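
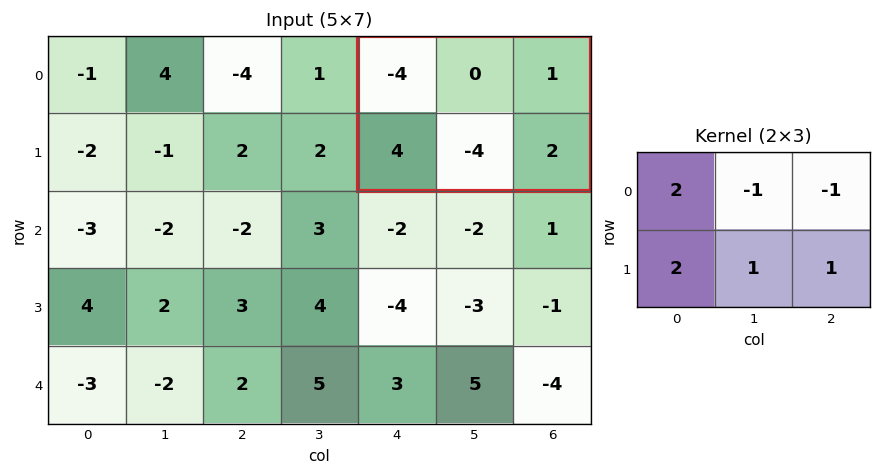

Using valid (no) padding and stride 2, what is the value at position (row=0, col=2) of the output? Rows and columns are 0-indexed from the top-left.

-3

The receptive field on the input at this output position is [-4 0 1 / 4 -4 2]. Elementwise product with the kernel and sum: -4·2 + 0·-1 + 1·-1 + 4·2 + -4·1 + 2·1.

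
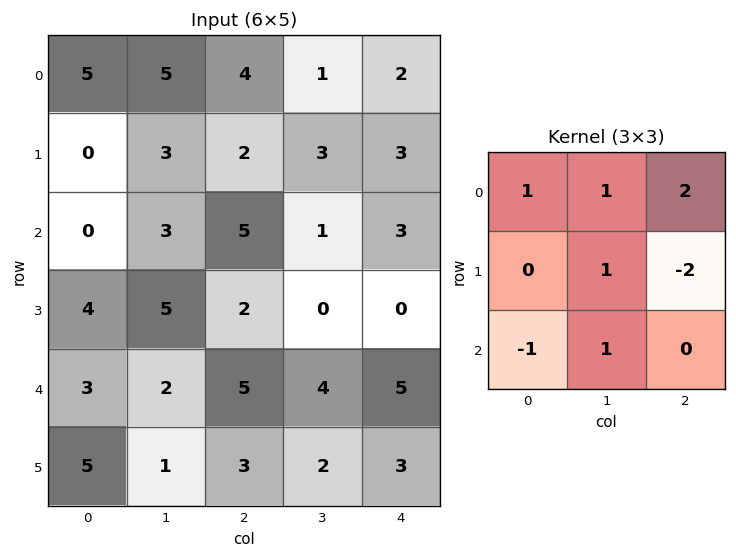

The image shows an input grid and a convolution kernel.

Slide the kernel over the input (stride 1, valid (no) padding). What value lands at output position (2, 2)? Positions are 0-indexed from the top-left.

The receptive field on the input at this output position is [5 1 3 / 2 0 0 / 5 4 5]. Elementwise product with the kernel and sum: 5·1 + 1·1 + 3·2 + 0·1 + 0·-2 + 5·-1 + 4·1.

11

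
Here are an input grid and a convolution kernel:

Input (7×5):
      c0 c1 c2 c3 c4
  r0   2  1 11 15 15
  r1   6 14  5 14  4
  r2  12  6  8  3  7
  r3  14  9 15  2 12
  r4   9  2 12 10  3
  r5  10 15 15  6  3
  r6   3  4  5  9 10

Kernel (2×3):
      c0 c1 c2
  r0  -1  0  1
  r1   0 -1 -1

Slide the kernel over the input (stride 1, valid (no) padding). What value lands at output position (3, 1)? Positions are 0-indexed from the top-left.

The receptive field on the input at this output position is [9 15 2 / 2 12 10]. Elementwise product with the kernel and sum: 9·-1 + 2·1 + 12·-1 + 10·-1.

-29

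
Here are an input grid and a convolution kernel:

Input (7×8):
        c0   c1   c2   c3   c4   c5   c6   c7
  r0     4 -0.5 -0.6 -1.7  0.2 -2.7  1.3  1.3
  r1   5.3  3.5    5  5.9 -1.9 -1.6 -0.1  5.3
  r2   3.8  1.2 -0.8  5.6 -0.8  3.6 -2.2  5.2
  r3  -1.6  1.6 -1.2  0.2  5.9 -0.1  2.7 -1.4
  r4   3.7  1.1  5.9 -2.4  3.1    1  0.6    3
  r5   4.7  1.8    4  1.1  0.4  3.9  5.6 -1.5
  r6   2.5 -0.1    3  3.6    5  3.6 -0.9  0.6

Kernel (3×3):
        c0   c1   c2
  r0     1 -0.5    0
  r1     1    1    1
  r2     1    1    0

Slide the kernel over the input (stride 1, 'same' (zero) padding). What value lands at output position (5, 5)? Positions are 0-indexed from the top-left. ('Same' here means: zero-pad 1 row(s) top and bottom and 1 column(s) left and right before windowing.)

21.1

The receptive field on the zero-padded input at this output position is [3.1 1 0.6 / 0.4 3.9 5.6 / 5 3.6 -0.9]. Elementwise product with the kernel and sum: 3.1·1 + 1·-0.5 + 0.4·1 + 3.9·1 + 5.6·1 + 5·1 + 3.6·1.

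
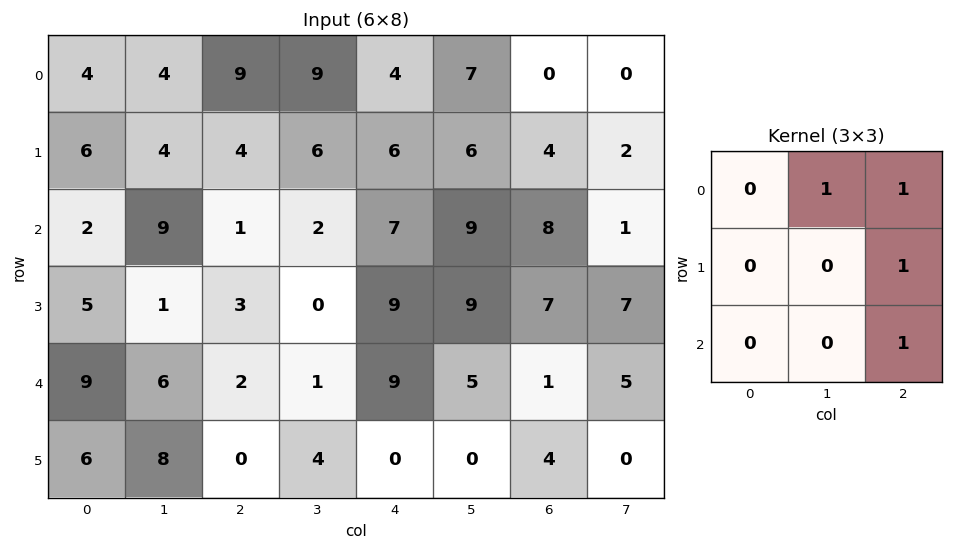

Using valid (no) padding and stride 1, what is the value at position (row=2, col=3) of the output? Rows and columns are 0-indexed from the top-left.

The receptive field on the input at this output position is [2 7 9 / 0 9 9 / 1 9 5]. Elementwise product with the kernel and sum: 7·1 + 9·1 + 9·1 + 5·1.

30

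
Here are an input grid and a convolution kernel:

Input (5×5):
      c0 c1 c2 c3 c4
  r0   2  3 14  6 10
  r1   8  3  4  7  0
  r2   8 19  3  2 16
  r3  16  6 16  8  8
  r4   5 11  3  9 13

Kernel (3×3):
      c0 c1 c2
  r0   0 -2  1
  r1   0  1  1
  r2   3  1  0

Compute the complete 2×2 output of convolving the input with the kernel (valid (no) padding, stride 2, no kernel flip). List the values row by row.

Output[0,0]: The receptive field on the input at this output position is [2 3 14 / 8 3 4 / 8 19 3]. Elementwise product with the kernel and sum: 3·-2 + 14·1 + 3·1 + 4·1 + 8·3 + 19·1.
Output[0,1]: The receptive field on the input at this output position is [14 6 10 / 4 7 0 / 3 2 16]. Elementwise product with the kernel and sum: 6·-2 + 10·1 + 7·1 + 0·1 + 3·3 + 2·1.

58 16
13 46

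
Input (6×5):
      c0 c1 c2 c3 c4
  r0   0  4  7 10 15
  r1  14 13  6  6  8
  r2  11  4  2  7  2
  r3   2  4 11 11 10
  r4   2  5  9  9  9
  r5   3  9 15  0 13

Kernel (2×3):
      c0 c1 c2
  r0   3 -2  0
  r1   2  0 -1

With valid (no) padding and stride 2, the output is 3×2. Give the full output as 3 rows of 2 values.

14 5
18 4
-13 26

Output[0,0]: The receptive field on the input at this output position is [0 4 7 / 14 13 6]. Elementwise product with the kernel and sum: 0·3 + 4·-2 + 14·2 + 6·-1.
Output[0,1]: The receptive field on the input at this output position is [7 10 15 / 6 6 8]. Elementwise product with the kernel and sum: 7·3 + 10·-2 + 6·2 + 8·-1.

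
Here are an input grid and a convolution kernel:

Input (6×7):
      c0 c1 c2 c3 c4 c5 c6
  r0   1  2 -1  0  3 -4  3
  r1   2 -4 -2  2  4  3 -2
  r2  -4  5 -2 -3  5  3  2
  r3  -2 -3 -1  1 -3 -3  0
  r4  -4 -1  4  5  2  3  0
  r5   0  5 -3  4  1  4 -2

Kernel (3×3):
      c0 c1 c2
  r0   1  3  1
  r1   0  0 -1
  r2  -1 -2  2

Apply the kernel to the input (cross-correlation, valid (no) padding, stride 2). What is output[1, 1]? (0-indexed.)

The receptive field on the input at this output position is [-2 -3 5 / -1 1 -3 / 4 5 2]. Elementwise product with the kernel and sum: -2·1 + -3·3 + 5·1 + -3·-1 + 4·-1 + 5·-2 + 2·2.

-13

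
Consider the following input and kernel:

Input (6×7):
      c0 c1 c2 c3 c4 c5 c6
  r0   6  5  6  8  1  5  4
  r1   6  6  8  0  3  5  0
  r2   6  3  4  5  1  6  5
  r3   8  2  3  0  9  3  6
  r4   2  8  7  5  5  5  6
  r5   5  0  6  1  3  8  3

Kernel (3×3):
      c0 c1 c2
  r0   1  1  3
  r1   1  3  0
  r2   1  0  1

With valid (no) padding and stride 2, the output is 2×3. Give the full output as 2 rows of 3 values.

Output[0,0]: The receptive field on the input at this output position is [6 5 6 / 6 6 8 / 6 3 4]. Elementwise product with the kernel and sum: 6·1 + 5·1 + 6·3 + 6·1 + 6·3 + 6·1 + 4·1.
Output[0,1]: The receptive field on the input at this output position is [6 8 1 / 8 0 3 / 4 5 1]. Elementwise product with the kernel and sum: 6·1 + 8·1 + 1·3 + 8·1 + 0·3 + 4·1 + 1·1.

63 30 42
44 27 51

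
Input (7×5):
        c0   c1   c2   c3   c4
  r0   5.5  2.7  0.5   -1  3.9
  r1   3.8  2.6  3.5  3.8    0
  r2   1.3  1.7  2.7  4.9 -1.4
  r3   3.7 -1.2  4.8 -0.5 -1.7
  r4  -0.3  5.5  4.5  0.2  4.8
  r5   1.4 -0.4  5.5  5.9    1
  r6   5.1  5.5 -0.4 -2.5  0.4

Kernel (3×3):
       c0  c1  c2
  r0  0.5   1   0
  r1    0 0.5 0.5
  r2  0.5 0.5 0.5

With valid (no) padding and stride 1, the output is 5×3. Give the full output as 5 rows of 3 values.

Output[0,0]: The receptive field on the input at this output position is [5.5 2.7 0.5 / 3.8 2.6 3.5 / 1.3 1.7 2.7]. Elementwise product with the kernel and sum: 5.5·0.5 + 2.7·1 + 2.6·0.5 + 3.5·0.5 + 1.3·0.5 + 1.7·0.5 + 2.7·0.5.
Output[0,1]: The receptive field on the input at this output position is [2.7 0.5 -1 / 2.6 3.5 3.8 / 1.7 2.7 4.9]. Elementwise product with the kernel and sum: 2.7·0.5 + 0.5·1 + 3.5·0.5 + 3.8·0.5 + 1.7·0.5 + 2.7·0.5 + 4.9·0.5.

11.35 10.15 4.25
10.35 10.15 8.6
9 10.8 9.9
8.9 12.05 10.6
13 14.25 4.65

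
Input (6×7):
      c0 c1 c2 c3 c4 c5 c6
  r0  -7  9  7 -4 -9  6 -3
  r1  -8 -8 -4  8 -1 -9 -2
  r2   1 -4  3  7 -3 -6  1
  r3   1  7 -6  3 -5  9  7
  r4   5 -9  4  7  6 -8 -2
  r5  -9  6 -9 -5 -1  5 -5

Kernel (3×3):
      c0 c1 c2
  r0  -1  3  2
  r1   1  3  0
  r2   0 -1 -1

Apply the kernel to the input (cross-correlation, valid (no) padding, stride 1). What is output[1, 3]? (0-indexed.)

-35

The receptive field on the input at this output position is [8 -1 -9 / 7 -3 -6 / 3 -5 9]. Elementwise product with the kernel and sum: 8·-1 + -1·3 + -9·2 + 7·1 + -3·3 + -5·-1 + 9·-1.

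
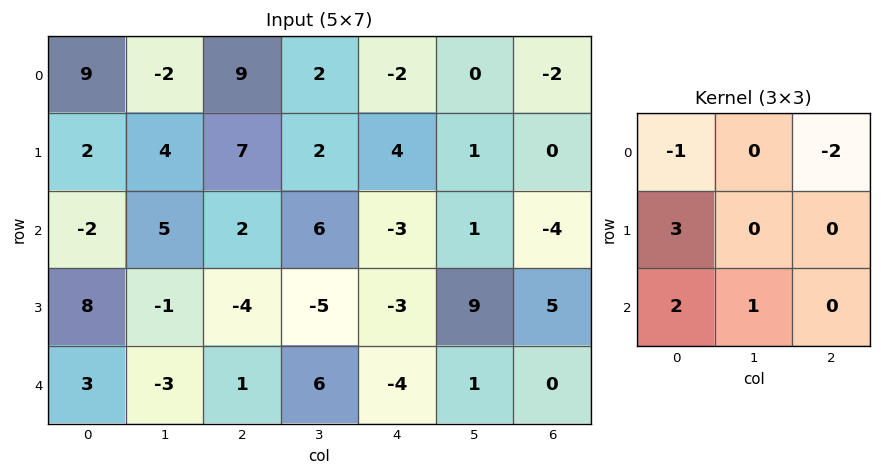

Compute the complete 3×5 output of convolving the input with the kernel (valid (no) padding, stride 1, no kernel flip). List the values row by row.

-20 22 26 13 13
-7 1 -22 1 -10
25 -25 0 -15 -5

Output[0,0]: The receptive field on the input at this output position is [9 -2 9 / 2 4 7 / -2 5 2]. Elementwise product with the kernel and sum: 9·-1 + 9·-2 + 2·3 + -2·2 + 5·1.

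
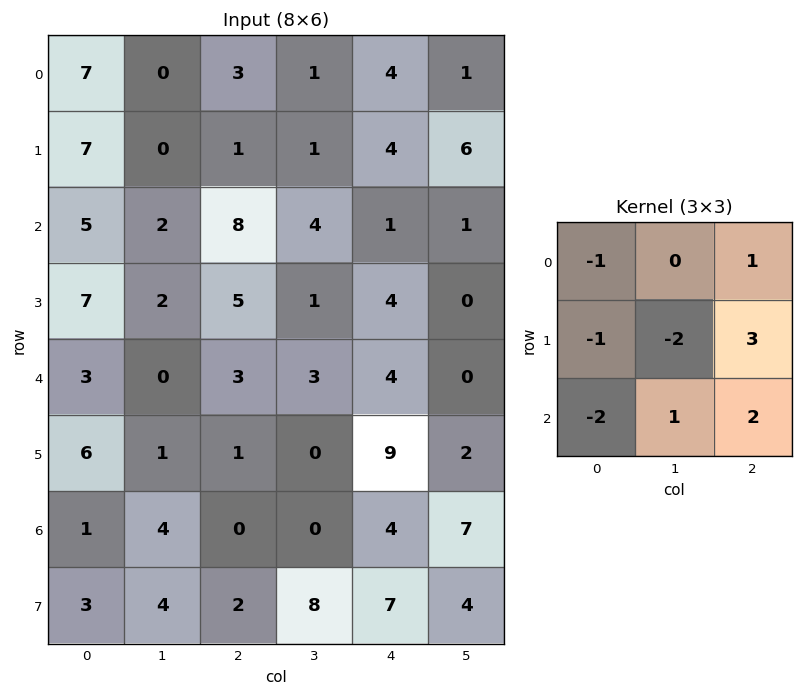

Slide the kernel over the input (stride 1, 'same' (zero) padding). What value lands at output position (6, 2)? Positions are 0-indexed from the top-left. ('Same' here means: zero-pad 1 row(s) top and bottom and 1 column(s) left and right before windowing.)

5

The receptive field on the zero-padded input at this output position is [1 1 0 / 4 0 0 / 4 2 8]. Elementwise product with the kernel and sum: 1·-1 + 0·1 + 4·-1 + 0·-2 + 0·3 + 4·-2 + 2·1 + 8·2.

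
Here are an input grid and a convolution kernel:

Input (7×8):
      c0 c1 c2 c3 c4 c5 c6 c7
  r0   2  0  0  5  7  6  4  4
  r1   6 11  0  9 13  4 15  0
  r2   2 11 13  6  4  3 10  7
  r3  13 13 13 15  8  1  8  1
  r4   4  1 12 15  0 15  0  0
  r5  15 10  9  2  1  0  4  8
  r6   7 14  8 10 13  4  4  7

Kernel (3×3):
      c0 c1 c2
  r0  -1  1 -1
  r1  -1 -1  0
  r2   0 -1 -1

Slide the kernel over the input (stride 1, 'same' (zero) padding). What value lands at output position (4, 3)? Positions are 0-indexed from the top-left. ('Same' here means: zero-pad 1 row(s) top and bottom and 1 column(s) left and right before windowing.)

The receptive field on the zero-padded input at this output position is [13 15 8 / 12 15 0 / 9 2 1]. Elementwise product with the kernel and sum: 13·-1 + 15·1 + 8·-1 + 12·-1 + 15·-1 + 2·-1 + 1·-1.

-36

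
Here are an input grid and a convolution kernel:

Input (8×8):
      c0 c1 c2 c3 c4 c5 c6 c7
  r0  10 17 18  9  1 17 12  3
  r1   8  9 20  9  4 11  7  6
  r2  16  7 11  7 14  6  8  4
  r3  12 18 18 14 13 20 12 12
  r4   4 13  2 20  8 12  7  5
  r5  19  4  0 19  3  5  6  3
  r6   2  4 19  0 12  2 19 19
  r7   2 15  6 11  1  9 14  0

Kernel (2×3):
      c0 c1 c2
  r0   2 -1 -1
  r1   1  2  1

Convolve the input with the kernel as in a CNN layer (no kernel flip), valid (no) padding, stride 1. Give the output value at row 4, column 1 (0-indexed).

27

The receptive field on the input at this output position is [13 2 20 / 4 0 19]. Elementwise product with the kernel and sum: 13·2 + 2·-1 + 20·-1 + 4·1 + 0·2 + 19·1.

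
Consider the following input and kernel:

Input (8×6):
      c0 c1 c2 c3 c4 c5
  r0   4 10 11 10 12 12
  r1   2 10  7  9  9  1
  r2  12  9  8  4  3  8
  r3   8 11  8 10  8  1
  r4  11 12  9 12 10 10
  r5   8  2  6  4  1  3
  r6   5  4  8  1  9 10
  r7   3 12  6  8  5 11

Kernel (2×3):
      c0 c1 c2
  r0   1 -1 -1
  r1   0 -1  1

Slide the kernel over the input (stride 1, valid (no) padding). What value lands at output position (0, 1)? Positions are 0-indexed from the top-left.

-9

The receptive field on the input at this output position is [10 11 10 / 10 7 9]. Elementwise product with the kernel and sum: 10·1 + 11·-1 + 10·-1 + 7·-1 + 9·1.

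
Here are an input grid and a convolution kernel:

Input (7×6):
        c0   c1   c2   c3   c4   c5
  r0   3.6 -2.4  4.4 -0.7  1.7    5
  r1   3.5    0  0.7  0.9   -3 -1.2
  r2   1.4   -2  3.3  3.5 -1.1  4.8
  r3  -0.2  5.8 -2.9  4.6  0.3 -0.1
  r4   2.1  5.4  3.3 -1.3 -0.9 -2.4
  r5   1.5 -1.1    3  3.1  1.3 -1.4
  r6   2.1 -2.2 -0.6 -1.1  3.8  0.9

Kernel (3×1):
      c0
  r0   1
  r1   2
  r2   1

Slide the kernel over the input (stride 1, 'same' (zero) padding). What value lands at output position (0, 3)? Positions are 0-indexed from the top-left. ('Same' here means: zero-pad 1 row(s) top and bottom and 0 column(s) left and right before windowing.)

The receptive field on the zero-padded input at this output position is [0 / -0.7 / 0.9]. Elementwise product with the kernel and sum: 0·1 + -0.7·2 + 0.9·1.

-0.5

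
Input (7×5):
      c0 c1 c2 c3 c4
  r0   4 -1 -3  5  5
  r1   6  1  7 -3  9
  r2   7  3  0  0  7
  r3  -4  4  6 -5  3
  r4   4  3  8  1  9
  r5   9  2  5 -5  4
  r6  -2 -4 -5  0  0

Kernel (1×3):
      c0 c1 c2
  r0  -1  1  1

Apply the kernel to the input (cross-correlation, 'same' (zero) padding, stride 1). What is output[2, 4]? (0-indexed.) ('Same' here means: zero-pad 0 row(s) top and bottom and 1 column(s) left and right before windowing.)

The receptive field on the zero-padded input at this output position is [0 7 0]. Elementwise product with the kernel and sum: 0·-1 + 7·1 + 0·1.

7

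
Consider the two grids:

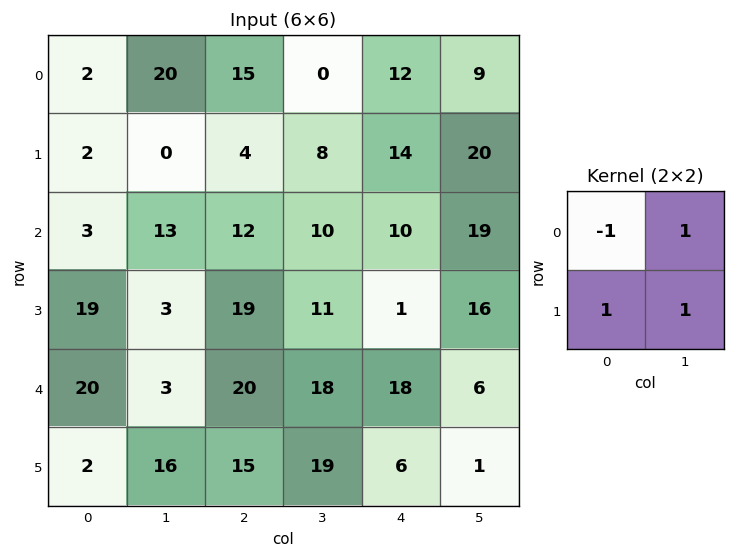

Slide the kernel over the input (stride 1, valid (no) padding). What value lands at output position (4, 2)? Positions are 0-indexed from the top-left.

The receptive field on the input at this output position is [20 18 / 15 19]. Elementwise product with the kernel and sum: 20·-1 + 18·1 + 15·1 + 19·1.

32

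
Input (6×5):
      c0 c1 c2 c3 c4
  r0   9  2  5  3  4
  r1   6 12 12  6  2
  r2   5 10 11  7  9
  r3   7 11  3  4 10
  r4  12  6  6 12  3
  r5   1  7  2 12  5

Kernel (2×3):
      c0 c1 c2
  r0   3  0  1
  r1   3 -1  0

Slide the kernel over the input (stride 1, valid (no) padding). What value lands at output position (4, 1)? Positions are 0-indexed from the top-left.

The receptive field on the input at this output position is [6 6 12 / 7 2 12]. Elementwise product with the kernel and sum: 6·3 + 12·1 + 7·3 + 2·-1.

49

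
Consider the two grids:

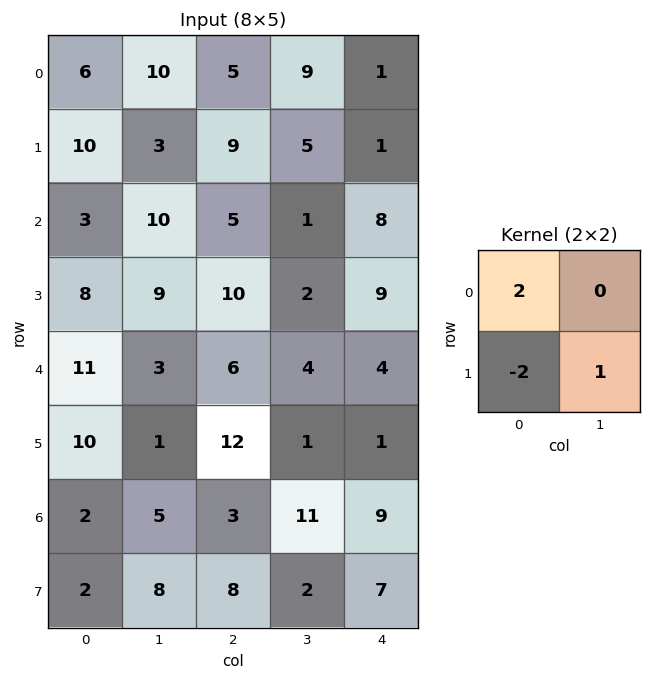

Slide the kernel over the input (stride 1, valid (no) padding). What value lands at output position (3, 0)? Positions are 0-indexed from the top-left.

The receptive field on the input at this output position is [8 9 / 11 3]. Elementwise product with the kernel and sum: 8·2 + 11·-2 + 3·1.

-3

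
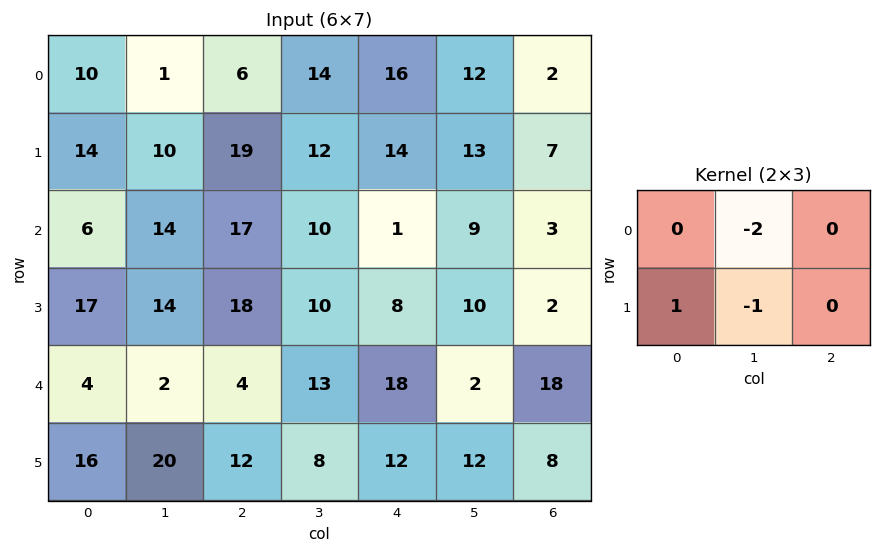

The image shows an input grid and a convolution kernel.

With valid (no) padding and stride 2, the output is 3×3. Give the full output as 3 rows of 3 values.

Output[0,0]: The receptive field on the input at this output position is [10 1 6 / 14 10 19]. Elementwise product with the kernel and sum: 1·-2 + 14·1 + 10·-1.
Output[0,1]: The receptive field on the input at this output position is [6 14 16 / 19 12 14]. Elementwise product with the kernel and sum: 14·-2 + 19·1 + 12·-1.

2 -21 -23
-25 -12 -20
-8 -22 -4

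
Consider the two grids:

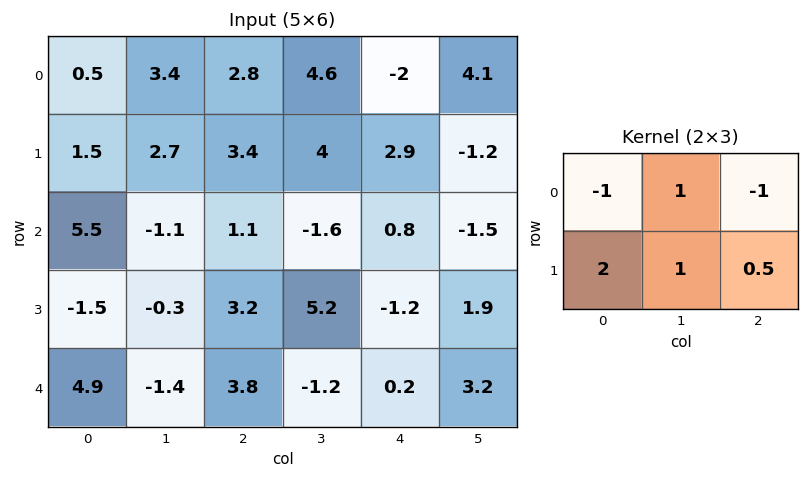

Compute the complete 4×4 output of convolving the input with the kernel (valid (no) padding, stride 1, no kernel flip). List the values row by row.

Output[0,0]: The receptive field on the input at this output position is [0.5 3.4 2.8 / 1.5 2.7 3.4]. Elementwise product with the kernel and sum: 0.5·-1 + 3.4·1 + 2.8·-1 + 1.5·2 + 2.7·1 + 3.4·0.5.

7.5 5.6 16.05 -0.4
8.25 -5.2 -1.3 -3.05
-9.4 9 7.5 14.05
8.3 -1.3 9.7 -8.9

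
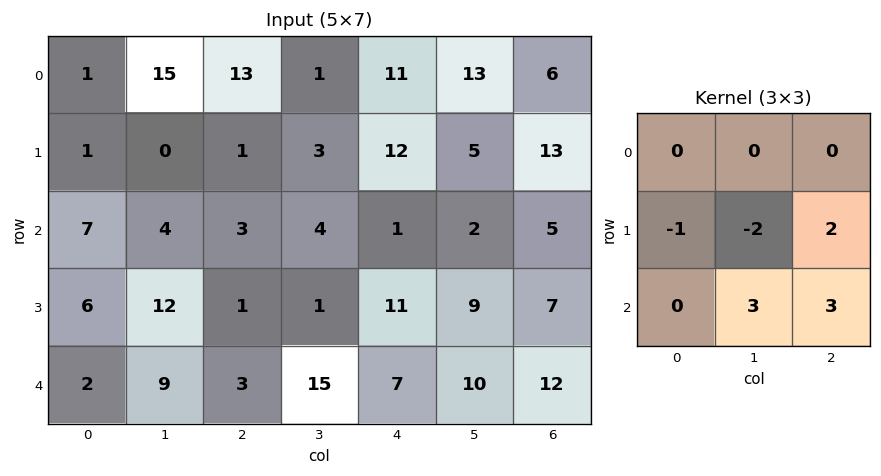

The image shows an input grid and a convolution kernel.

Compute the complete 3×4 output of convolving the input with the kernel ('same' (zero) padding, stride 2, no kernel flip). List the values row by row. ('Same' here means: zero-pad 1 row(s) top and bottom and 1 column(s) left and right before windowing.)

Output[0,0]: The receptive field on the zero-padded input at this output position is [0 0 0 / 0 1 15 / 0 1 0]. Elementwise product with the kernel and sum: 0·-1 + 1·-2 + 15·2 + 1·3 + 0·3.
Output[0,1]: The receptive field on the zero-padded input at this output position is [0 0 0 / 15 13 1 / 0 1 3]. Elementwise product with the kernel and sum: 15·-1 + 13·-2 + 1·2 + 1·3 + 3·3.

31 -27 54 14
48 4 58 9
14 15 -9 -34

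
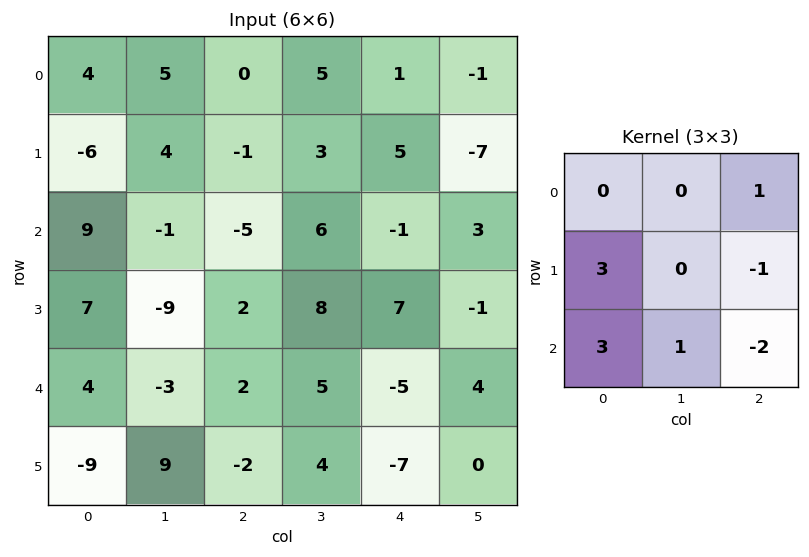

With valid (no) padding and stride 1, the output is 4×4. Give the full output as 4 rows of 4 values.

19 -6 -14 26
39 -47 -9 41
19 -46 19 30
-2 11 30 15

Output[0,0]: The receptive field on the input at this output position is [4 5 0 / -6 4 -1 / 9 -1 -5]. Elementwise product with the kernel and sum: 0·1 + -6·3 + -1·-1 + 9·3 + -1·1 + -5·-2.
Output[0,1]: The receptive field on the input at this output position is [5 0 5 / 4 -1 3 / -1 -5 6]. Elementwise product with the kernel and sum: 5·1 + 4·3 + 3·-1 + -1·3 + -5·1 + 6·-2.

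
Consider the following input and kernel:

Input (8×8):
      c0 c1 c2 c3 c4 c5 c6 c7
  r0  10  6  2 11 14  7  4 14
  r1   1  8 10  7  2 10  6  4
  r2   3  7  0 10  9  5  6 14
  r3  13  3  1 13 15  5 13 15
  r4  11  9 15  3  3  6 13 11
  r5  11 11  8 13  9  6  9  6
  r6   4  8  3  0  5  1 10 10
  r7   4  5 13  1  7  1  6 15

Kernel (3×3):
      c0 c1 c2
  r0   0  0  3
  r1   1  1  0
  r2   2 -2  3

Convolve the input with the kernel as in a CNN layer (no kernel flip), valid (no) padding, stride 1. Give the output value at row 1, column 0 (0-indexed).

The receptive field on the input at this output position is [1 8 10 / 3 7 0 / 13 3 1]. Elementwise product with the kernel and sum: 10·3 + 3·1 + 7·1 + 13·2 + 3·-2 + 1·3.

63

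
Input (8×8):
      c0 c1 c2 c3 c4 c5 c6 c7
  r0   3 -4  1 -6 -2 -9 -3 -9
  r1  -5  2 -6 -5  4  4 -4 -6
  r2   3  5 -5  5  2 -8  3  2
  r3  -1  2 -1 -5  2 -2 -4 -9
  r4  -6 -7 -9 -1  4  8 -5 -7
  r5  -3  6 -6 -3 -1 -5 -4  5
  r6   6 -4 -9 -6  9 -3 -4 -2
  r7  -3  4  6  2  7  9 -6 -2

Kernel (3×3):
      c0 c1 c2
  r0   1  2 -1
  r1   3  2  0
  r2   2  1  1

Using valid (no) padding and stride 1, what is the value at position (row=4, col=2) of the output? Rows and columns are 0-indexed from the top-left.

-54

The receptive field on the input at this output position is [-9 -1 4 / -6 -3 -1 / -9 -6 9]. Elementwise product with the kernel and sum: -9·1 + -1·2 + 4·-1 + -6·3 + -3·2 + -9·2 + -6·1 + 9·1.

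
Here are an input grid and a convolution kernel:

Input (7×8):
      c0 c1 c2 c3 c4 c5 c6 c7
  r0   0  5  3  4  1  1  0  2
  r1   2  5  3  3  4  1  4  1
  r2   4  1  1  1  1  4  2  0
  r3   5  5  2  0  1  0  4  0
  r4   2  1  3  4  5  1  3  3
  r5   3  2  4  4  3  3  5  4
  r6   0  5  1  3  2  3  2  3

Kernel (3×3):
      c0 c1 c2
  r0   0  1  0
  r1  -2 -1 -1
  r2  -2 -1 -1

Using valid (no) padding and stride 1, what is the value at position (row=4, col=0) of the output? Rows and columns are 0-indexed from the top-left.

-17

The receptive field on the input at this output position is [2 1 3 / 3 2 4 / 0 5 1]. Elementwise product with the kernel and sum: 1·1 + 3·-2 + 2·-1 + 4·-1 + 0·-2 + 5·-1 + 1·-1.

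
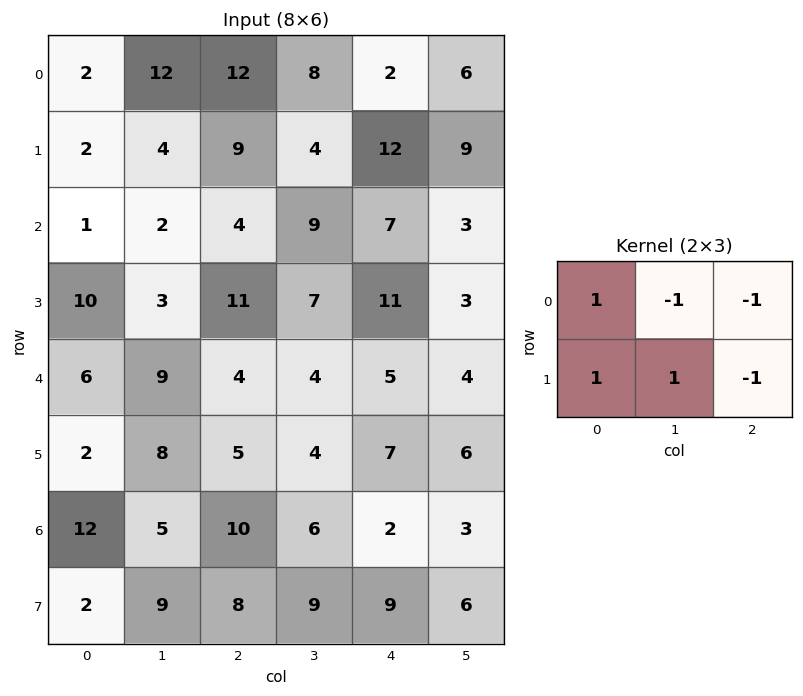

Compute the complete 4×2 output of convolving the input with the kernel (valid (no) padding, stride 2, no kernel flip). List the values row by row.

Output[0,0]: The receptive field on the input at this output position is [2 12 12 / 2 4 9]. Elementwise product with the kernel and sum: 2·1 + 12·-1 + 12·-1 + 2·1 + 4·1 + 9·-1.
Output[0,1]: The receptive field on the input at this output position is [12 8 2 / 9 4 12]. Elementwise product with the kernel and sum: 12·1 + 8·-1 + 2·-1 + 9·1 + 4·1 + 12·-1.

-25 3
-3 -5
-2 -3
0 10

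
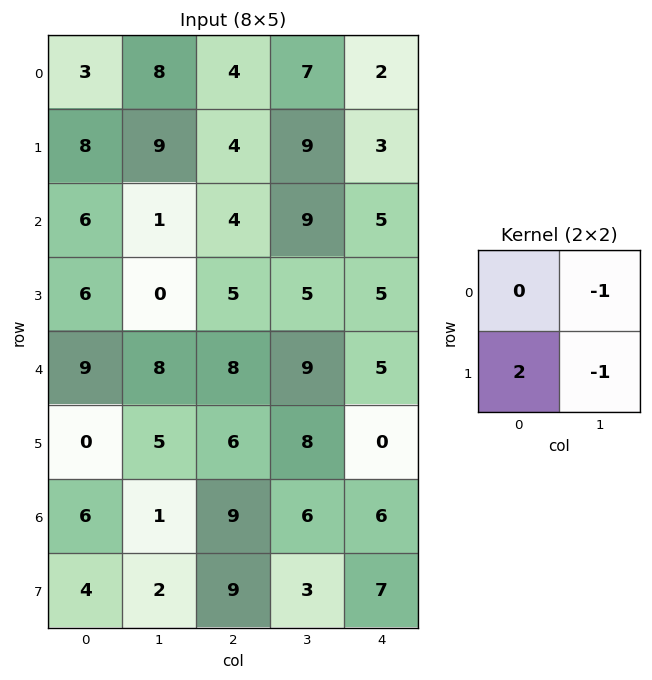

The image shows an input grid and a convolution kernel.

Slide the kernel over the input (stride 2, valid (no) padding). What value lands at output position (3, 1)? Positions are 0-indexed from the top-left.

The receptive field on the input at this output position is [9 6 / 9 3]. Elementwise product with the kernel and sum: 6·-1 + 9·2 + 3·-1.

9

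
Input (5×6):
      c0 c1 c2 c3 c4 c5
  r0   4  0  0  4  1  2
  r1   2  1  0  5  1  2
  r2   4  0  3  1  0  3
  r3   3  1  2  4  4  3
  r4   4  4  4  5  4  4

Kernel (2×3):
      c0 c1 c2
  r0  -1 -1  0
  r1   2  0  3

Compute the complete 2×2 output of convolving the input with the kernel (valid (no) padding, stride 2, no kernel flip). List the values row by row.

0 -1
8 12

Output[0,0]: The receptive field on the input at this output position is [4 0 0 / 2 1 0]. Elementwise product with the kernel and sum: 4·-1 + 0·-1 + 2·2 + 0·3.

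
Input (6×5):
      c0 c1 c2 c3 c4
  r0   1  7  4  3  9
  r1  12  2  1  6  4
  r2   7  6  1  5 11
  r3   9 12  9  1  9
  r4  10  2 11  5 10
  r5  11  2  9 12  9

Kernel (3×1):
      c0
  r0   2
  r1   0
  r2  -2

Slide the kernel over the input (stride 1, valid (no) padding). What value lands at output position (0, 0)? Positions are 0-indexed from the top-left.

-12

The receptive field on the input at this output position is [1 / 12 / 7]. Elementwise product with the kernel and sum: 1·2 + 7·-2.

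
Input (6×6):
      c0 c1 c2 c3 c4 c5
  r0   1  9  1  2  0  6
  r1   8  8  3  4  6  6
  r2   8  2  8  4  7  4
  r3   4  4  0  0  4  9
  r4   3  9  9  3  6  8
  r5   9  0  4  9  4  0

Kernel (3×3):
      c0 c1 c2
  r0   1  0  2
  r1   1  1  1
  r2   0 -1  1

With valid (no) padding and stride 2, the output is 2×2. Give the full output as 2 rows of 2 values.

28 17
32 29

Output[0,0]: The receptive field on the input at this output position is [1 9 1 / 8 8 3 / 8 2 8]. Elementwise product with the kernel and sum: 1·1 + 1·2 + 8·1 + 8·1 + 3·1 + 2·-1 + 8·1.
Output[0,1]: The receptive field on the input at this output position is [1 2 0 / 3 4 6 / 8 4 7]. Elementwise product with the kernel and sum: 1·1 + 0·2 + 3·1 + 4·1 + 6·1 + 4·-1 + 7·1.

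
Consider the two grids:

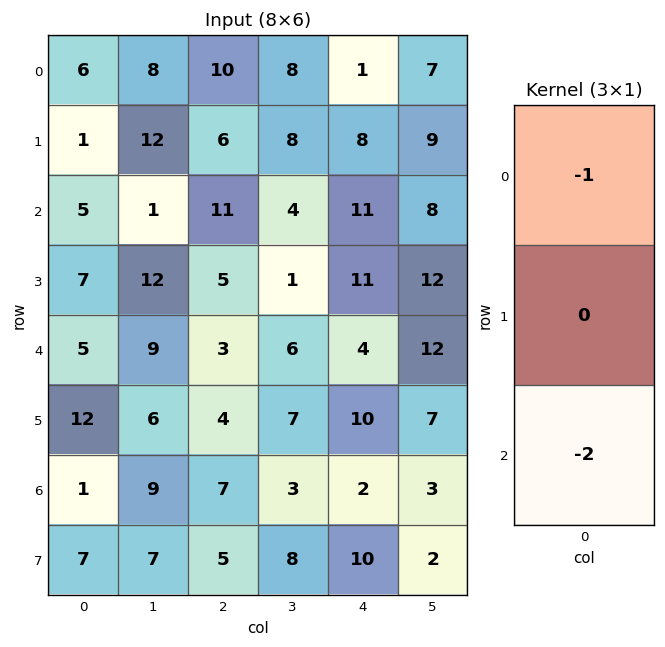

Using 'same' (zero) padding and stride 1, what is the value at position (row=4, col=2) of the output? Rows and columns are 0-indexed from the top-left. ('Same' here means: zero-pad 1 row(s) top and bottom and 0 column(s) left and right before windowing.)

The receptive field on the zero-padded input at this output position is [5 / 3 / 4]. Elementwise product with the kernel and sum: 5·-1 + 4·-2.

-13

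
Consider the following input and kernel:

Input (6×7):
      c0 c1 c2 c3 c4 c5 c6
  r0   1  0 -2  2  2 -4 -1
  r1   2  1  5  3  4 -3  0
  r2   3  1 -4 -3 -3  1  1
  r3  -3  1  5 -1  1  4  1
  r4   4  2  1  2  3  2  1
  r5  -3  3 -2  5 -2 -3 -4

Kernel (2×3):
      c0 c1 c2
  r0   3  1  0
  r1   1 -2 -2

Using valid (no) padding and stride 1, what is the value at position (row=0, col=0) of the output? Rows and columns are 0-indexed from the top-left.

The receptive field on the input at this output position is [1 0 -2 / 2 1 5]. Elementwise product with the kernel and sum: 1·3 + 0·1 + 2·1 + 1·-2 + 5·-2.

-7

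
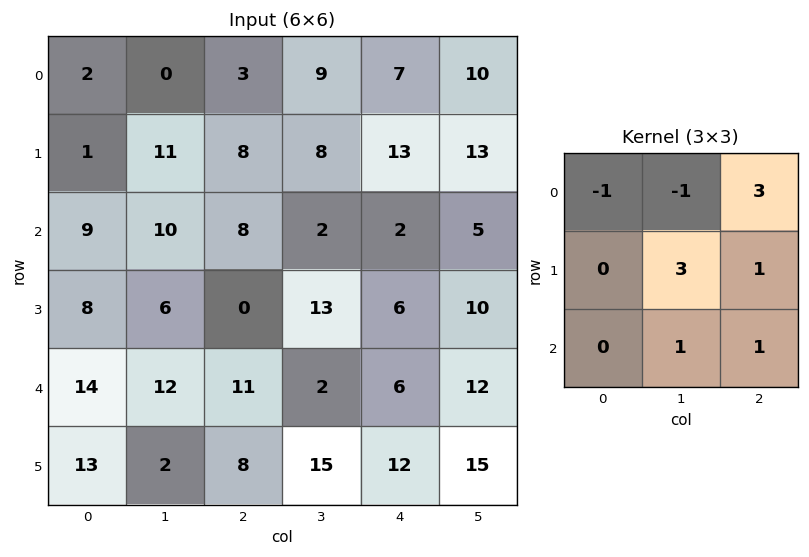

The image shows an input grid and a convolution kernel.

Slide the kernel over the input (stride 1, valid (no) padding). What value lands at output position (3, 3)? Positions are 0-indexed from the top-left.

The receptive field on the input at this output position is [13 6 10 / 2 6 12 / 15 12 15]. Elementwise product with the kernel and sum: 13·-1 + 6·-1 + 10·3 + 6·3 + 12·1 + 12·1 + 15·1.

68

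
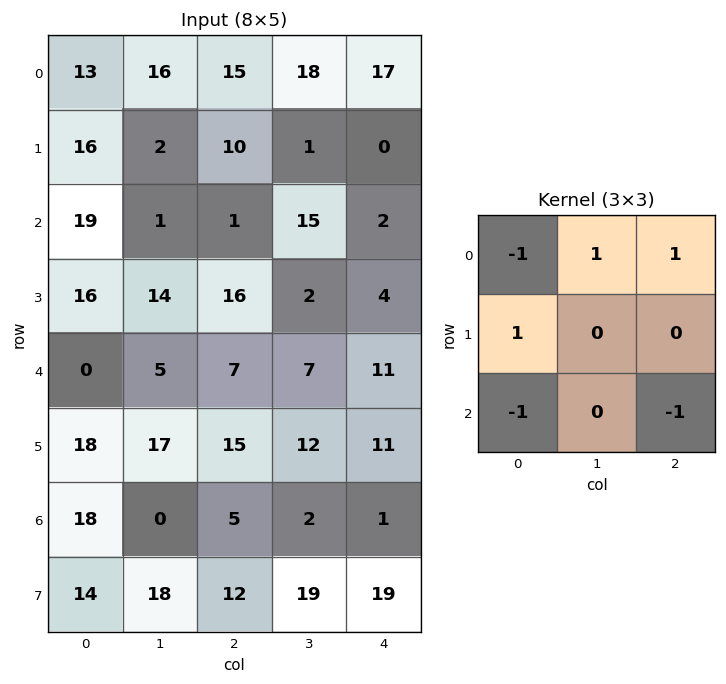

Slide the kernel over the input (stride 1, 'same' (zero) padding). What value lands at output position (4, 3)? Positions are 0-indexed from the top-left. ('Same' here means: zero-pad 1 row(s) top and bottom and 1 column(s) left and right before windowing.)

The receptive field on the zero-padded input at this output position is [16 2 4 / 7 7 11 / 15 12 11]. Elementwise product with the kernel and sum: 16·-1 + 2·1 + 4·1 + 7·1 + 15·-1 + 11·-1.

-29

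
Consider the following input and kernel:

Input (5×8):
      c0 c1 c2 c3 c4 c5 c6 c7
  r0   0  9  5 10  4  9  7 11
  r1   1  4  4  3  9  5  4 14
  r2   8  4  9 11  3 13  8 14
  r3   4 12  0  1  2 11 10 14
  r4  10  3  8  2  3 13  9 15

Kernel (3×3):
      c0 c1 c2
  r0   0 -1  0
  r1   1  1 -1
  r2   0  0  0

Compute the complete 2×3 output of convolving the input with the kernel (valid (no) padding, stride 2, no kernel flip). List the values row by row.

Output[0,0]: The receptive field on the input at this output position is [0 9 5 / 1 4 4 / 8 4 9]. Elementwise product with the kernel and sum: 9·-1 + 1·1 + 4·1 + 4·-1.
Output[0,1]: The receptive field on the input at this output position is [5 10 4 / 4 3 9 / 9 11 3]. Elementwise product with the kernel and sum: 10·-1 + 4·1 + 3·1 + 9·-1.

-8 -12 1
12 -12 -10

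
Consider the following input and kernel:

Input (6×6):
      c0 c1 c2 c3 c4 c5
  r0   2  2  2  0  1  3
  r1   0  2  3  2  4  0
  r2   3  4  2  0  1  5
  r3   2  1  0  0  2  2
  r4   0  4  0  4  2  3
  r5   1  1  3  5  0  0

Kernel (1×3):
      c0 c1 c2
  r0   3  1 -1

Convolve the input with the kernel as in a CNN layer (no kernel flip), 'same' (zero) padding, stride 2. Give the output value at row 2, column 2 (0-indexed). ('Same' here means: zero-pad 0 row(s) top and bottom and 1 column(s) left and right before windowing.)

11

The receptive field on the zero-padded input at this output position is [4 2 3]. Elementwise product with the kernel and sum: 4·3 + 2·1 + 3·-1.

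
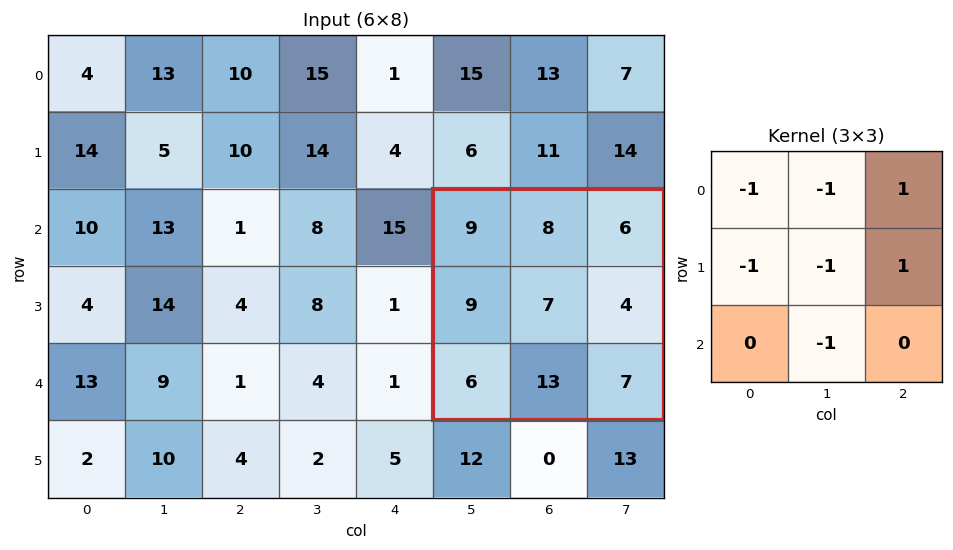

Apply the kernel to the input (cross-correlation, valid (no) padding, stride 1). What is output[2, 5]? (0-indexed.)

The receptive field on the input at this output position is [9 8 6 / 9 7 4 / 6 13 7]. Elementwise product with the kernel and sum: 9·-1 + 8·-1 + 6·1 + 9·-1 + 7·-1 + 4·1 + 13·-1.

-36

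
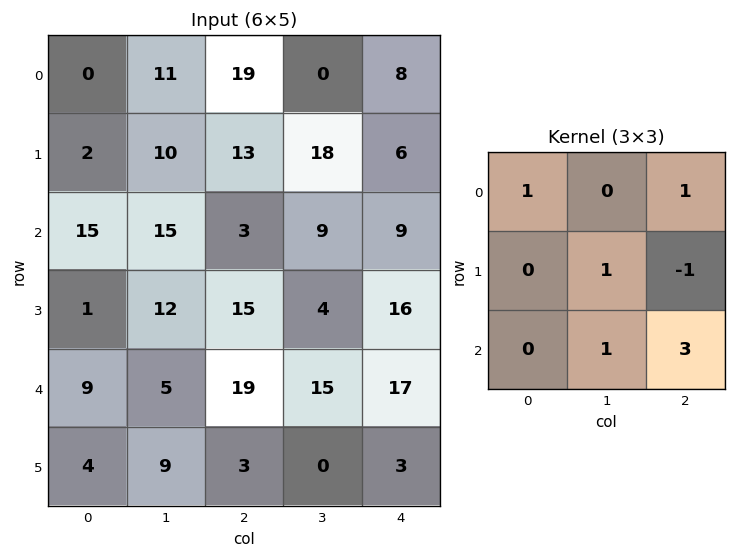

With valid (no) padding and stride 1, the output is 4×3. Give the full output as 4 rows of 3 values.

40 36 75
84 49 71
77 99 66
20 23 38

Output[0,0]: The receptive field on the input at this output position is [0 11 19 / 2 10 13 / 15 15 3]. Elementwise product with the kernel and sum: 0·1 + 19·1 + 10·1 + 13·-1 + 15·1 + 3·3.
Output[0,1]: The receptive field on the input at this output position is [11 19 0 / 10 13 18 / 15 3 9]. Elementwise product with the kernel and sum: 11·1 + 0·1 + 13·1 + 18·-1 + 3·1 + 9·3.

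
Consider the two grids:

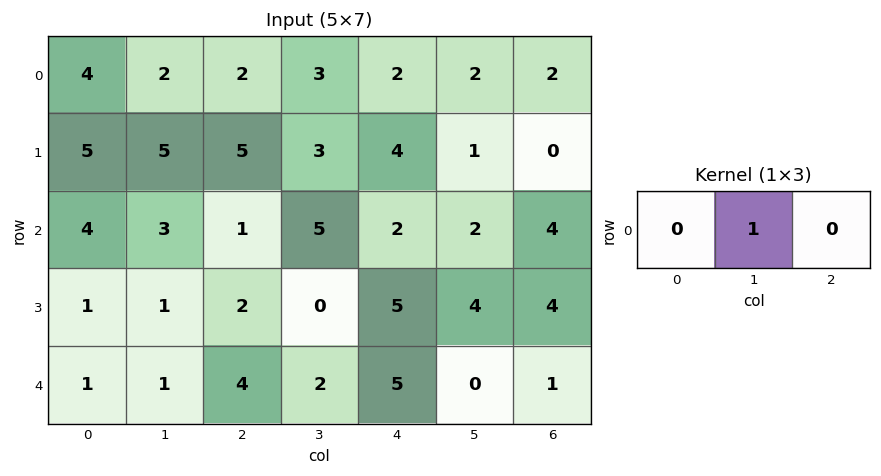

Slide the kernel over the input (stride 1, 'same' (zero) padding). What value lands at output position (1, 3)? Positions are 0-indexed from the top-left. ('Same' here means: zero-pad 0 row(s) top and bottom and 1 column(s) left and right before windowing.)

The receptive field on the zero-padded input at this output position is [5 3 4]. Elementwise product with the kernel and sum: 3·1.

3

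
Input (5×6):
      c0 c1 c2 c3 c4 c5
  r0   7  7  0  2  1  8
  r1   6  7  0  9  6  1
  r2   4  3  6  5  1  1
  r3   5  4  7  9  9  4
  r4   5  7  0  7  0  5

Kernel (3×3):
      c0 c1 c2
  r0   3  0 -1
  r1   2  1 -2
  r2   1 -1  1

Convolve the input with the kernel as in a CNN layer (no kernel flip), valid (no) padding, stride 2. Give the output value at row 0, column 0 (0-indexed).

The receptive field on the input at this output position is [7 7 0 / 6 7 0 / 4 3 6]. Elementwise product with the kernel and sum: 7·3 + 0·-1 + 6·2 + 7·1 + 0·-2 + 4·1 + 3·-1 + 6·1.

47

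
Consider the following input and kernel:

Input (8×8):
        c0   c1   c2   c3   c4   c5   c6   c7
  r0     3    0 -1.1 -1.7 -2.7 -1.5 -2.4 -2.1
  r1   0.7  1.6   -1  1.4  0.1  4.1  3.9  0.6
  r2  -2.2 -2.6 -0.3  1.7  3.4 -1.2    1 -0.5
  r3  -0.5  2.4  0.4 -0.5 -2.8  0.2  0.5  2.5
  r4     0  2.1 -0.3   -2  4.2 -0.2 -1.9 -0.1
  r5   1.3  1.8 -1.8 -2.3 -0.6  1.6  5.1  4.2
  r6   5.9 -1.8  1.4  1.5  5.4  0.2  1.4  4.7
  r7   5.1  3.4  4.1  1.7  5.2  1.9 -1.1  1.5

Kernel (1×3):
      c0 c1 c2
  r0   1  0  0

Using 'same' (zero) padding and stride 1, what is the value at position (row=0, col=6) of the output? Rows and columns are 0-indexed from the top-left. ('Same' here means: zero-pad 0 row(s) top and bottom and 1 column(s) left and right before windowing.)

The receptive field on the zero-padded input at this output position is [-1.5 -2.4 -2.1]. Elementwise product with the kernel and sum: -1.5·1.

-1.5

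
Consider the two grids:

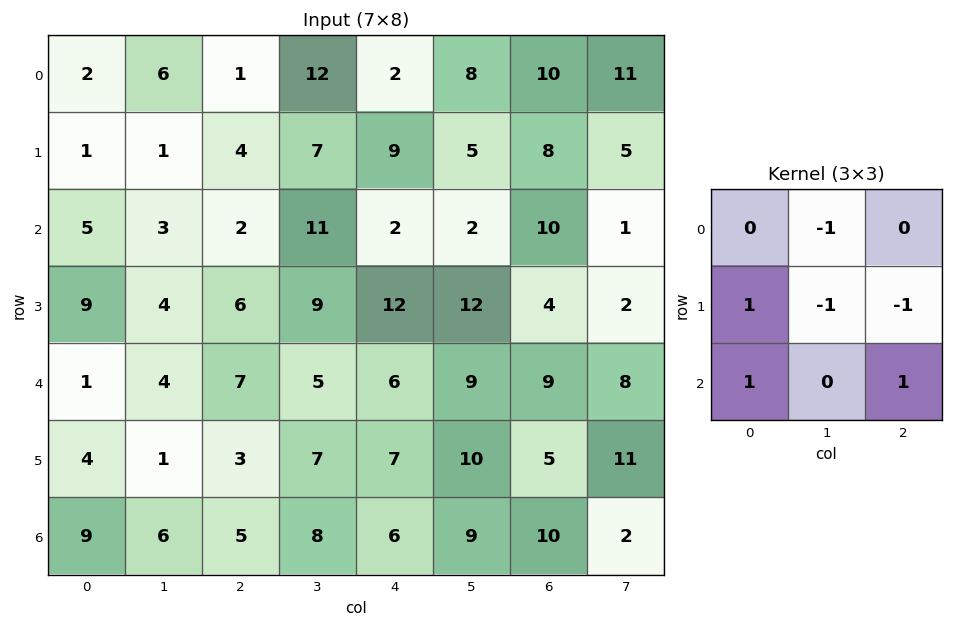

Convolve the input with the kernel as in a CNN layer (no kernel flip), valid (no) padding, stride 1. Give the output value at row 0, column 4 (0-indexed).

The receptive field on the input at this output position is [2 8 10 / 9 5 8 / 2 2 10]. Elementwise product with the kernel and sum: 8·-1 + 9·1 + 5·-1 + 8·-1 + 2·1 + 10·1.

0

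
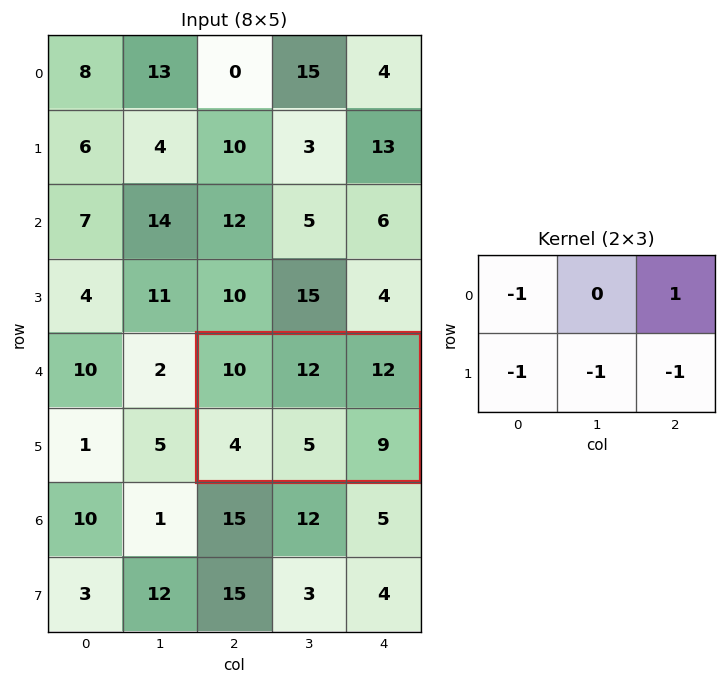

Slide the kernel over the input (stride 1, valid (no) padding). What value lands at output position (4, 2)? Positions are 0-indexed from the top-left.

-16

The receptive field on the input at this output position is [10 12 12 / 4 5 9]. Elementwise product with the kernel and sum: 10·-1 + 12·1 + 4·-1 + 5·-1 + 9·-1.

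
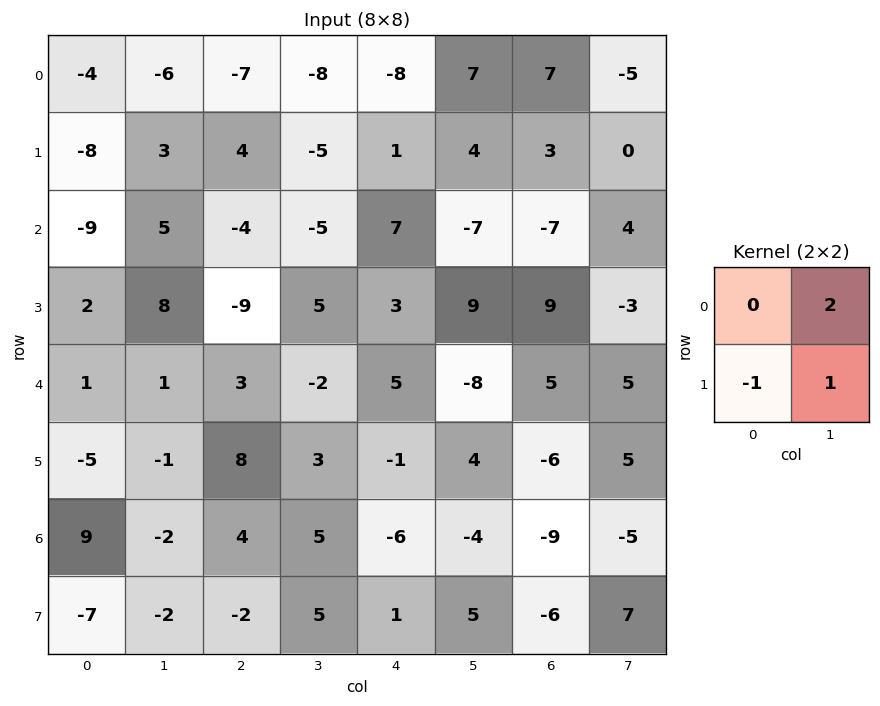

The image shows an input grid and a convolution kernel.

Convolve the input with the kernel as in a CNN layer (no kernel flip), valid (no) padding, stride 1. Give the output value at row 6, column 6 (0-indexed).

3

The receptive field on the input at this output position is [-9 -5 / -6 7]. Elementwise product with the kernel and sum: -5·2 + -6·-1 + 7·1.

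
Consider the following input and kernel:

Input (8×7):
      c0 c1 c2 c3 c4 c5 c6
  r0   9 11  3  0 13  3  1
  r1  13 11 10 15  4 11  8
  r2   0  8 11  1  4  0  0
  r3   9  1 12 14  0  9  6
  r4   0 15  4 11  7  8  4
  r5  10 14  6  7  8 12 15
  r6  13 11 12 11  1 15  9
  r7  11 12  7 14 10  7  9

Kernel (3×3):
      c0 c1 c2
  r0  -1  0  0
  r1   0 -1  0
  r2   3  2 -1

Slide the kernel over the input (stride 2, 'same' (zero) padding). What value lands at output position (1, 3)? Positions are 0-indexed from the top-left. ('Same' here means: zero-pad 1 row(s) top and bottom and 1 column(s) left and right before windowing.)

28

The receptive field on the zero-padded input at this output position is [11 8 0 / 0 0 0 / 9 6 0]. Elementwise product with the kernel and sum: 11·-1 + 0·-1 + 9·3 + 6·2 + 0·-1.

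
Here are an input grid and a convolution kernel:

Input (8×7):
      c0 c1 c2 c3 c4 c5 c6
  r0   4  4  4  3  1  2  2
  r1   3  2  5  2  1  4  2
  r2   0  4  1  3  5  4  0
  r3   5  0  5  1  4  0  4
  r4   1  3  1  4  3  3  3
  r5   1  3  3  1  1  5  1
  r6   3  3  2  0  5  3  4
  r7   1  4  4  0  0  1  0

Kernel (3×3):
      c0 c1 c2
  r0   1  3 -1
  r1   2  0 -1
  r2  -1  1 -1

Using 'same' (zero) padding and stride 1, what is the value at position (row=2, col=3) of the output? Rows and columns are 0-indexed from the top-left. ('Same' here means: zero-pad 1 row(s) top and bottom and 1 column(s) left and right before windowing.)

-1

The receptive field on the zero-padded input at this output position is [5 2 1 / 1 3 5 / 5 1 4]. Elementwise product with the kernel and sum: 5·1 + 2·3 + 1·-1 + 1·2 + 5·-1 + 5·-1 + 1·1 + 4·-1.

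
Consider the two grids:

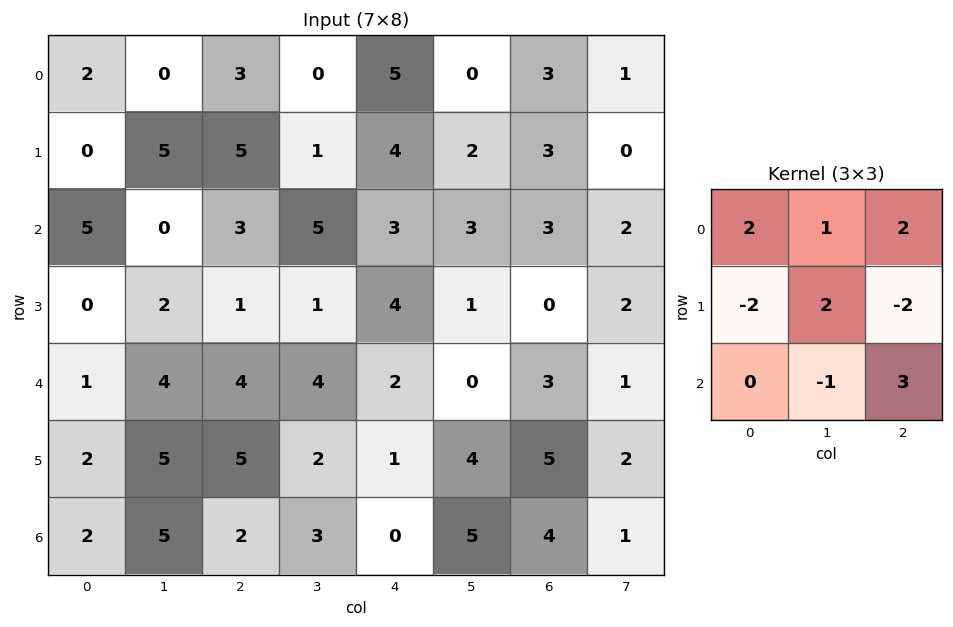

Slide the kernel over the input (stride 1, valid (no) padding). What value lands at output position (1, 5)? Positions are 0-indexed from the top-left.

The receptive field on the input at this output position is [2 3 0 / 3 3 2 / 1 0 2]. Elementwise product with the kernel and sum: 2·2 + 3·1 + 0·2 + 3·-2 + 3·2 + 2·-2 + 0·-1 + 2·3.

9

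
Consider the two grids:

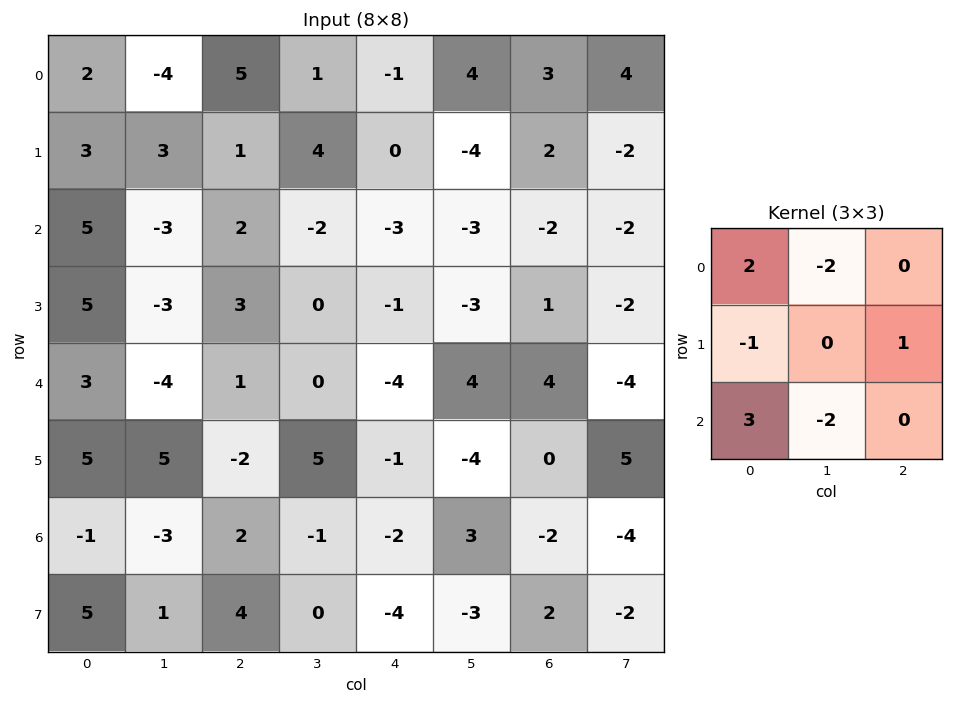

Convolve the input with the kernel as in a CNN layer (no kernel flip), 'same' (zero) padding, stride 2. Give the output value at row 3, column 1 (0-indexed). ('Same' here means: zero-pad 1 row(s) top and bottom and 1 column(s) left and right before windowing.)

The receptive field on the zero-padded input at this output position is [5 -2 5 / -3 2 -1 / 1 4 0]. Elementwise product with the kernel and sum: 5·2 + -2·-2 + -3·-1 + -1·1 + 1·3 + 4·-2.

11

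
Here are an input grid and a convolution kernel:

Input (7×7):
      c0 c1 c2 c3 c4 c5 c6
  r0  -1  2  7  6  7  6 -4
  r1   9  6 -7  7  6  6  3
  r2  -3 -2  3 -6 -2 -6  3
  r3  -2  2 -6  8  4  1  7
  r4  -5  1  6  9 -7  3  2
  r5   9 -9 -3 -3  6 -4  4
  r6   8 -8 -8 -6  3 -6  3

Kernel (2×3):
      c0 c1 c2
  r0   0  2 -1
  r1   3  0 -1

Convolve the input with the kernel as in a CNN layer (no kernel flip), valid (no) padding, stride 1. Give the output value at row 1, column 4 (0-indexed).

0

The receptive field on the input at this output position is [6 6 3 / -2 -6 3]. Elementwise product with the kernel and sum: 6·2 + 3·-1 + -2·3 + 3·-1.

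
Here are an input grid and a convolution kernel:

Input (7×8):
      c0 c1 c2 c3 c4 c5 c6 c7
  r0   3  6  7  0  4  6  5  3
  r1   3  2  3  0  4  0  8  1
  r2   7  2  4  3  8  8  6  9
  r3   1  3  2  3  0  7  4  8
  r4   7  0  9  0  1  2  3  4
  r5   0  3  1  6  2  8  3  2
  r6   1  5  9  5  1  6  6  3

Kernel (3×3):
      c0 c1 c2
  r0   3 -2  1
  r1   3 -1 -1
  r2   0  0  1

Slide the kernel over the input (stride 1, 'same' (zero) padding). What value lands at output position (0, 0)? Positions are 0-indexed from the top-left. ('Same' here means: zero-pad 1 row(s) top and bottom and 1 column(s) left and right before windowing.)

The receptive field on the zero-padded input at this output position is [0 0 0 / 0 3 6 / 0 3 2]. Elementwise product with the kernel and sum: 0·3 + 0·-2 + 0·1 + 0·3 + 3·-1 + 6·-1 + 2·1.

-7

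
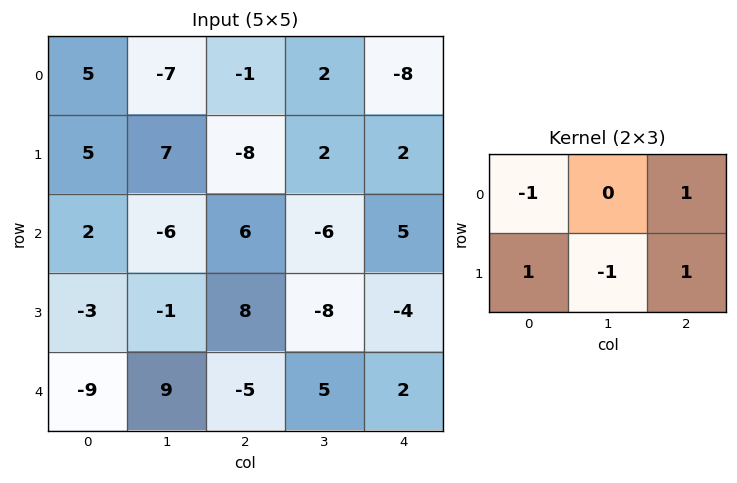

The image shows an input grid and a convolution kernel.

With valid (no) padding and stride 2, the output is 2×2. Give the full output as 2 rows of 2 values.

Output[0,0]: The receptive field on the input at this output position is [5 -7 -1 / 5 7 -8]. Elementwise product with the kernel and sum: 5·-1 + -1·1 + 5·1 + 7·-1 + -8·1.

-16 -15
10 11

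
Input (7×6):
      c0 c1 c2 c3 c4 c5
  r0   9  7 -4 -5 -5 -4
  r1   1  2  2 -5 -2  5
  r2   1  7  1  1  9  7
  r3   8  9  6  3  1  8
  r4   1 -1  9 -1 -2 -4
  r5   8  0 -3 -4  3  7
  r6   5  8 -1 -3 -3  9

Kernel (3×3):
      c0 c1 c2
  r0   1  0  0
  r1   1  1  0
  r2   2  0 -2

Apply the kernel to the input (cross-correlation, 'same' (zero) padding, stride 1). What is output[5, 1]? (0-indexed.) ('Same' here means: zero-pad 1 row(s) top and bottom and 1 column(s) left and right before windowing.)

The receptive field on the zero-padded input at this output position is [1 -1 9 / 8 0 -3 / 5 8 -1]. Elementwise product with the kernel and sum: 1·1 + 8·1 + 0·1 + 5·2 + -1·-2.

21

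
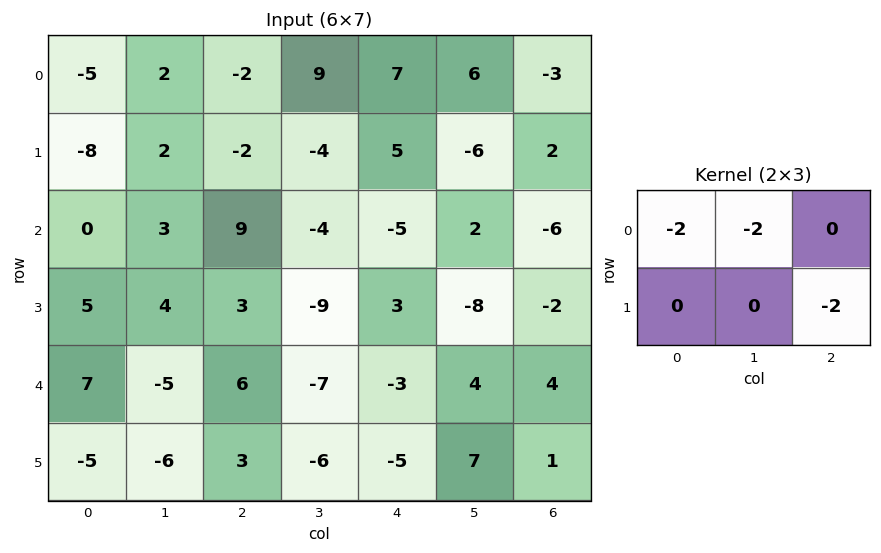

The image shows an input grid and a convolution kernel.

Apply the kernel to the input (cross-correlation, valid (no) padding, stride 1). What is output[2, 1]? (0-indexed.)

The receptive field on the input at this output position is [3 9 -4 / 4 3 -9]. Elementwise product with the kernel and sum: 3·-2 + 9·-2 + -9·-2.

-6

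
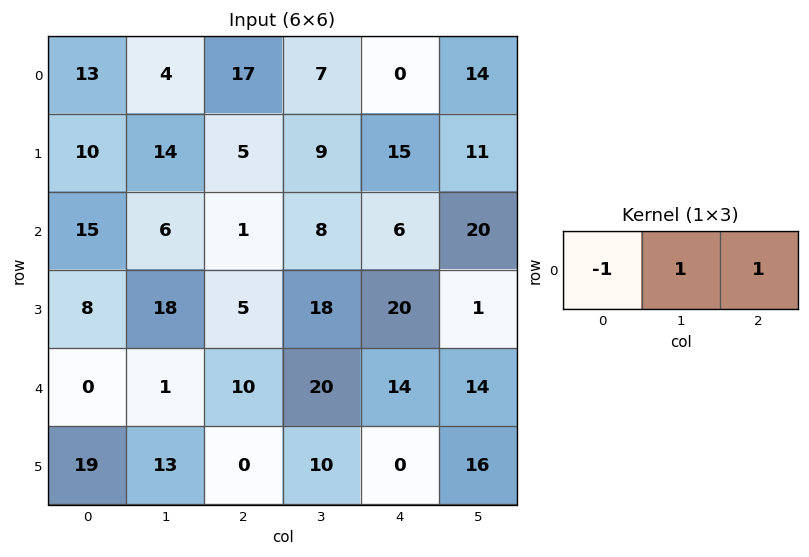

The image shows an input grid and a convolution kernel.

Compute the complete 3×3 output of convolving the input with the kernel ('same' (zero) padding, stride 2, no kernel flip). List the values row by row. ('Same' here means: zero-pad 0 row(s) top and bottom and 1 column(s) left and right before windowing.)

Output[0,0]: The receptive field on the zero-padded input at this output position is [0 13 4]. Elementwise product with the kernel and sum: 0·-1 + 13·1 + 4·1.
Output[0,1]: The receptive field on the zero-padded input at this output position is [4 17 7]. Elementwise product with the kernel and sum: 4·-1 + 17·1 + 7·1.

17 20 7
21 3 18
1 29 8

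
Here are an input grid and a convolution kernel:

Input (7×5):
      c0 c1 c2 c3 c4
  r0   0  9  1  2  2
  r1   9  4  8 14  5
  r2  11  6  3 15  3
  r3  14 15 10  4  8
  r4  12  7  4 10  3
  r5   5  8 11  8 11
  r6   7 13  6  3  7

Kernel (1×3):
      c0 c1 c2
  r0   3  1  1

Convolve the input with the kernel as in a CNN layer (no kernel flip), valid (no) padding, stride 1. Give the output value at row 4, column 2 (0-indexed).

25

The receptive field on the input at this output position is [4 10 3]. Elementwise product with the kernel and sum: 4·3 + 10·1 + 3·1.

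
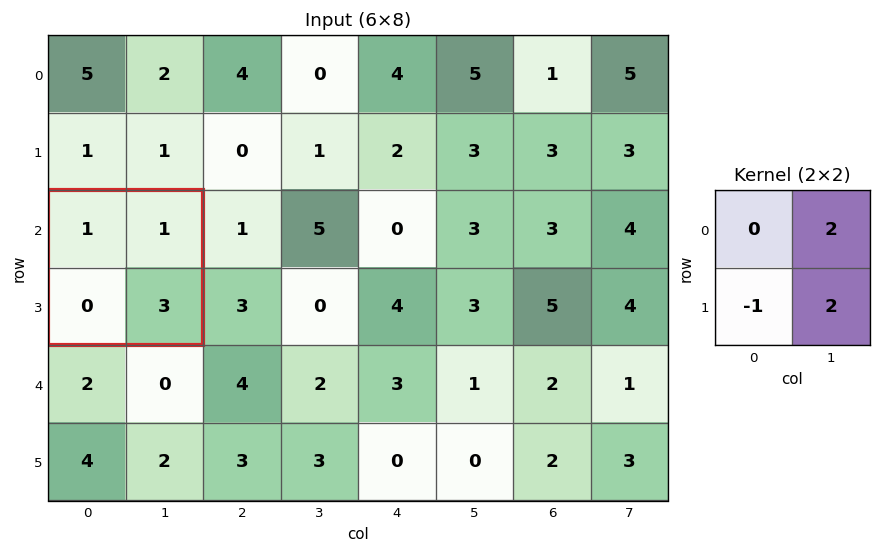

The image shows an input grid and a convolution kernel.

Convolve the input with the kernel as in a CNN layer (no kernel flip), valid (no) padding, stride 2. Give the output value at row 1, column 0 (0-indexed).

8

The receptive field on the input at this output position is [1 1 / 0 3]. Elementwise product with the kernel and sum: 1·2 + 0·-1 + 3·2.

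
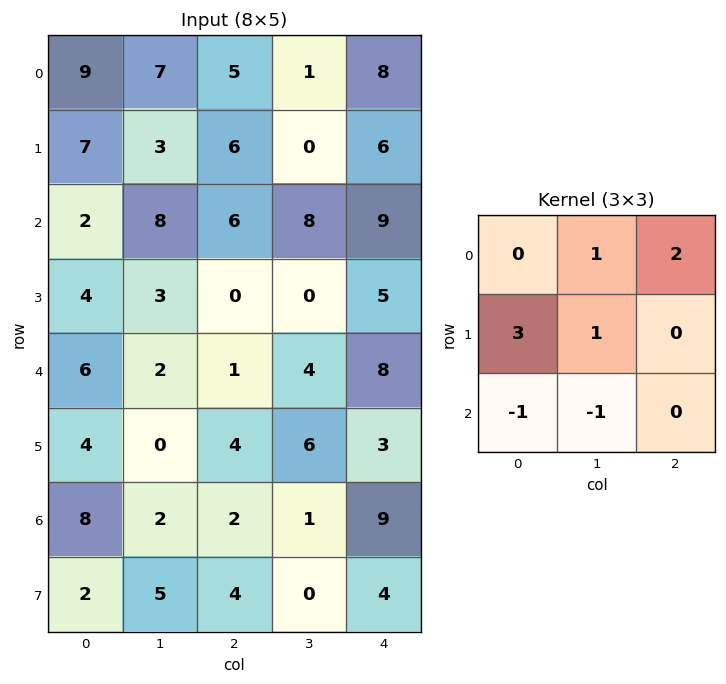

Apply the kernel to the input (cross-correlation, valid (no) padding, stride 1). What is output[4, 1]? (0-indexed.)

9

The receptive field on the input at this output position is [2 1 4 / 0 4 6 / 2 2 1]. Elementwise product with the kernel and sum: 1·1 + 4·2 + 0·3 + 4·1 + 2·-1 + 2·-1.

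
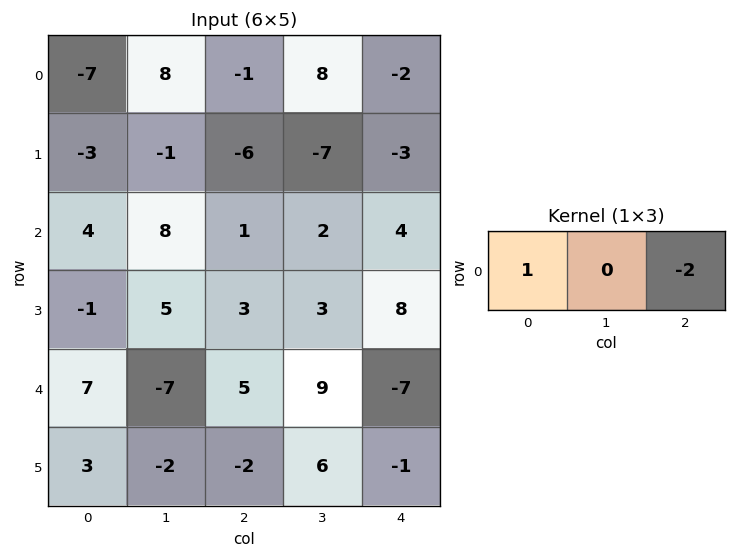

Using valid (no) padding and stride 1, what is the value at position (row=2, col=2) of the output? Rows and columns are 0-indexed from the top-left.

-7

The receptive field on the input at this output position is [1 2 4]. Elementwise product with the kernel and sum: 1·1 + 4·-2.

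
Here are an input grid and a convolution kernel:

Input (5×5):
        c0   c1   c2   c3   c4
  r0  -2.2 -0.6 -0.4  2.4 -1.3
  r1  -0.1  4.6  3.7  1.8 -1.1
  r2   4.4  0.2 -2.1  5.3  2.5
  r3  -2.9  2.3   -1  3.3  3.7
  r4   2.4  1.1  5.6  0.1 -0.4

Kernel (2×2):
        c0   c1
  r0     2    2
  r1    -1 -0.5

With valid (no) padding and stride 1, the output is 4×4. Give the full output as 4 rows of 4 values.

-7.8 -8.45 -0.6 0.95
4.5 17.45 10.45 -5.15
10.95 -5.6 5.75 10.45
-4.15 -1.3 -1.05 14.1

Output[0,0]: The receptive field on the input at this output position is [-2.2 -0.6 / -0.1 4.6]. Elementwise product with the kernel and sum: -2.2·2 + -0.6·2 + -0.1·-1 + 4.6·-0.5.
Output[0,1]: The receptive field on the input at this output position is [-0.6 -0.4 / 4.6 3.7]. Elementwise product with the kernel and sum: -0.6·2 + -0.4·2 + 4.6·-1 + 3.7·-0.5.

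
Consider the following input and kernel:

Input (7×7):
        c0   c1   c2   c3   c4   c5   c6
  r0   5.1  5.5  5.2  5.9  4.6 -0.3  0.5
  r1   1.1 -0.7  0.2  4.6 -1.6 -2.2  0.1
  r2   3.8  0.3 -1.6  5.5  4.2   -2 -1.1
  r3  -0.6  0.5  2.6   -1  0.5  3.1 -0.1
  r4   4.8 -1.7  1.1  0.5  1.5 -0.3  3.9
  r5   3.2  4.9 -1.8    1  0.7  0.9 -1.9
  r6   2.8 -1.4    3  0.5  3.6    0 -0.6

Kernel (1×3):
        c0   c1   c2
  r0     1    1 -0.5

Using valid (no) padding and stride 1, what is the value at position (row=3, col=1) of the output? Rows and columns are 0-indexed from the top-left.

The receptive field on the input at this output position is [0.5 2.6 -1]. Elementwise product with the kernel and sum: 0.5·1 + 2.6·1 + -1·-0.5.

3.6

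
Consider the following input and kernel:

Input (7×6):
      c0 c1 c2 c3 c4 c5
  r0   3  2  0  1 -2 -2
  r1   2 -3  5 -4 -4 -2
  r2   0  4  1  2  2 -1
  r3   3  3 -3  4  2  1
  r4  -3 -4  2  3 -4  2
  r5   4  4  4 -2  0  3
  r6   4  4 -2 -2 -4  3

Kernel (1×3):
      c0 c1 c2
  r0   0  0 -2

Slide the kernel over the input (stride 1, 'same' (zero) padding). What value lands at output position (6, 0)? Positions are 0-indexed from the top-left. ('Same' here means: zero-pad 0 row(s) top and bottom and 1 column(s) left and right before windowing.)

-8

The receptive field on the zero-padded input at this output position is [0 4 4]. Elementwise product with the kernel and sum: 4·-2.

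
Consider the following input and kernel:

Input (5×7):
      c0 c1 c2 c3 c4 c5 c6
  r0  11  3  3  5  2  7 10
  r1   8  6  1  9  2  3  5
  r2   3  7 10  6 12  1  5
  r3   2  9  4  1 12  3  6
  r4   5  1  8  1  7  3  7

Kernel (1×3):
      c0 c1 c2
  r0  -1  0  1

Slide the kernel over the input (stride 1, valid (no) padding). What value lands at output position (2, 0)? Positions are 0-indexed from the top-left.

The receptive field on the input at this output position is [3 7 10]. Elementwise product with the kernel and sum: 3·-1 + 10·1.

7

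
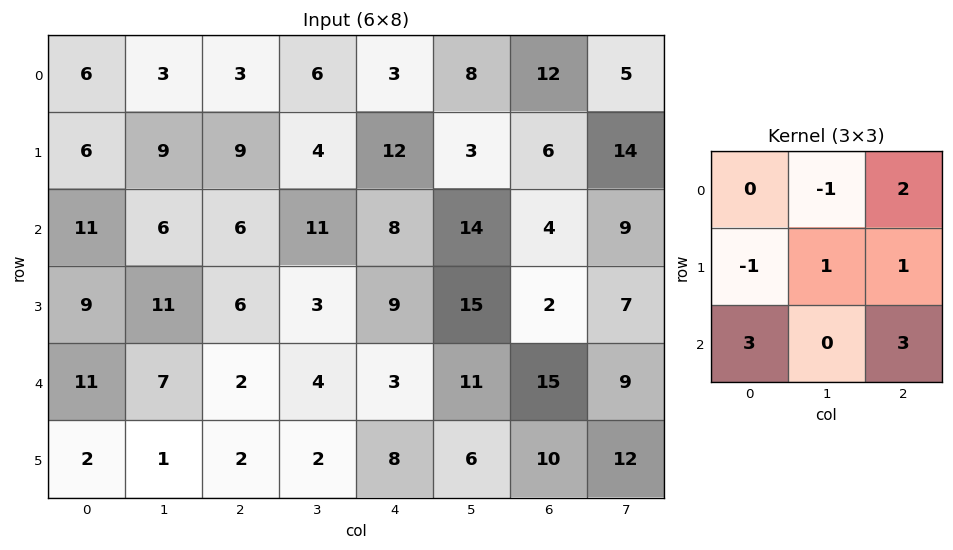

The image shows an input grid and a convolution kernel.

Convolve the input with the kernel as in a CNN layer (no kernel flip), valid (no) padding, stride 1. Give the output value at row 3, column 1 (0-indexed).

8

The receptive field on the input at this output position is [11 6 3 / 7 2 4 / 1 2 2]. Elementwise product with the kernel and sum: 6·-1 + 3·2 + 7·-1 + 2·1 + 4·1 + 1·3 + 2·3.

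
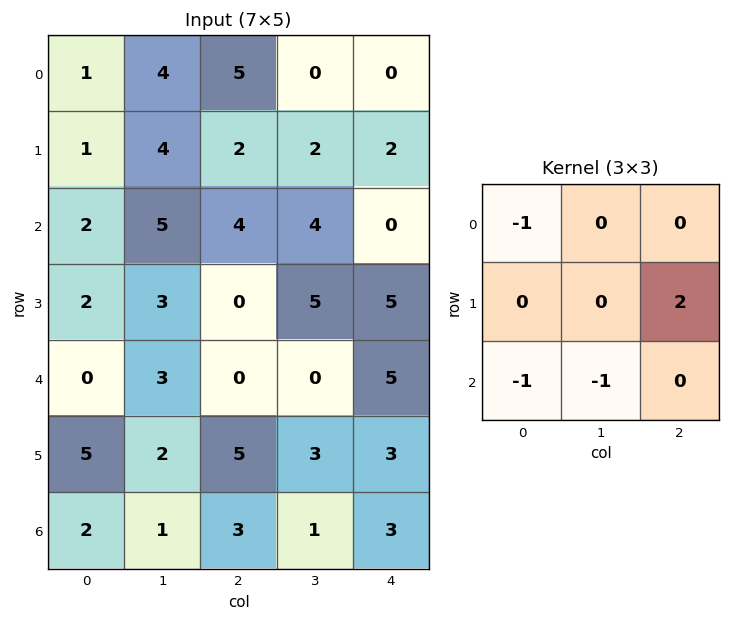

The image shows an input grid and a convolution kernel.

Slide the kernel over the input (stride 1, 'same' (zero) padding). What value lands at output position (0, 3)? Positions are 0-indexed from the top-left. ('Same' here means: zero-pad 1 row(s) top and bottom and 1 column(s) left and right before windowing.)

The receptive field on the zero-padded input at this output position is [0 0 0 / 5 0 0 / 2 2 2]. Elementwise product with the kernel and sum: 0·-1 + 0·2 + 2·-1 + 2·-1.

-4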